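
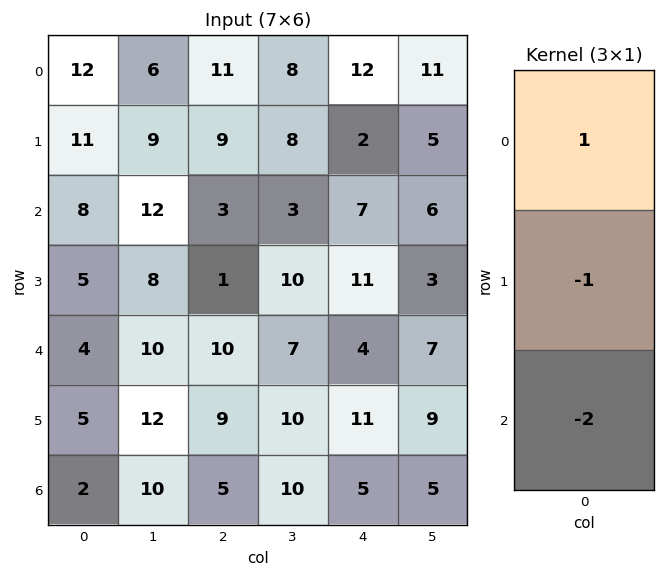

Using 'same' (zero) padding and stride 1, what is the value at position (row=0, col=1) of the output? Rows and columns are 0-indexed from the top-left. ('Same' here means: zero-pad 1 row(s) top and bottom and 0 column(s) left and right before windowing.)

The receptive field on the zero-padded input at this output position is [0 / 6 / 9]. Elementwise product with the kernel and sum: 0·1 + 6·-1 + 9·-2.

-24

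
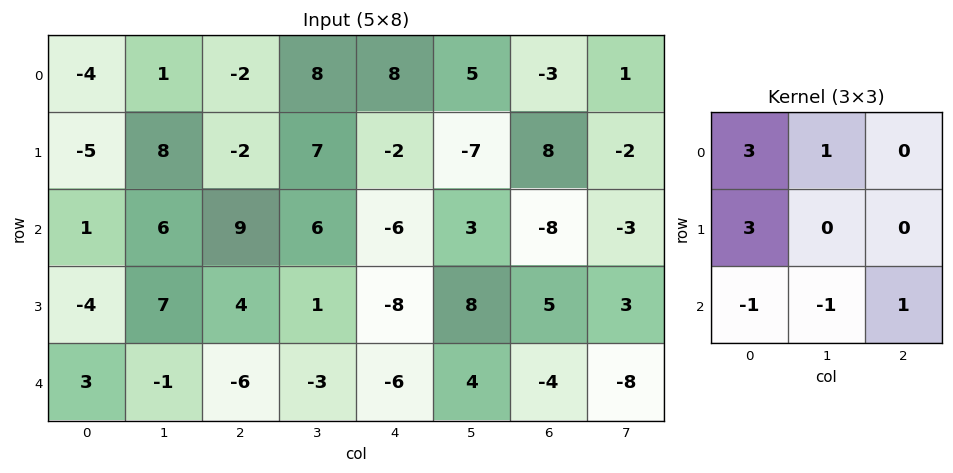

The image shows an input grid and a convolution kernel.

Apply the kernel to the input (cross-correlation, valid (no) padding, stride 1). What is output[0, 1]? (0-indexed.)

The receptive field on the input at this output position is [1 -2 8 / 8 -2 7 / 6 9 6]. Elementwise product with the kernel and sum: 1·3 + -2·1 + 8·3 + 6·-1 + 9·-1 + 6·1.

16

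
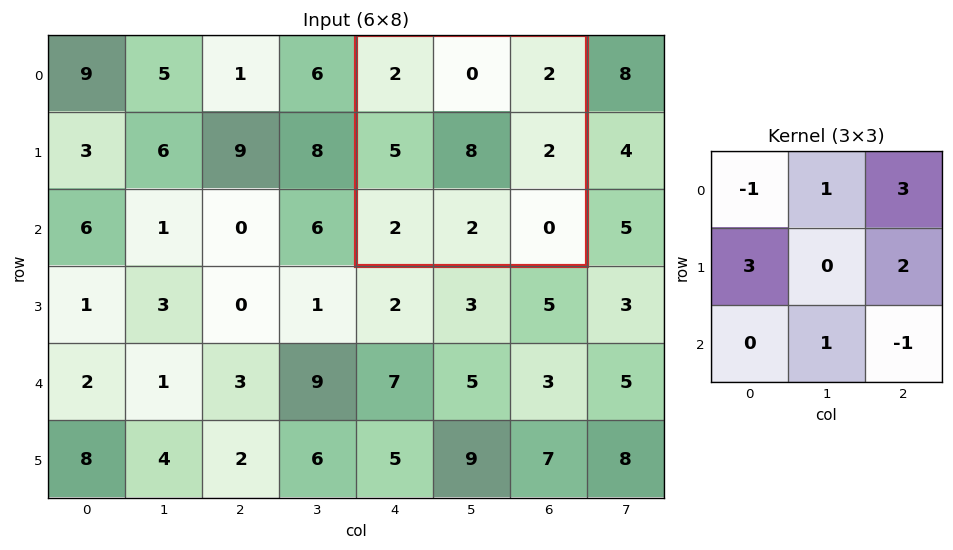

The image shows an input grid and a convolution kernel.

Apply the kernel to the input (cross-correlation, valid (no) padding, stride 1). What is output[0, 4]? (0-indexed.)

The receptive field on the input at this output position is [2 0 2 / 5 8 2 / 2 2 0]. Elementwise product with the kernel and sum: 2·-1 + 0·1 + 2·3 + 5·3 + 2·2 + 2·1 + 0·-1.

25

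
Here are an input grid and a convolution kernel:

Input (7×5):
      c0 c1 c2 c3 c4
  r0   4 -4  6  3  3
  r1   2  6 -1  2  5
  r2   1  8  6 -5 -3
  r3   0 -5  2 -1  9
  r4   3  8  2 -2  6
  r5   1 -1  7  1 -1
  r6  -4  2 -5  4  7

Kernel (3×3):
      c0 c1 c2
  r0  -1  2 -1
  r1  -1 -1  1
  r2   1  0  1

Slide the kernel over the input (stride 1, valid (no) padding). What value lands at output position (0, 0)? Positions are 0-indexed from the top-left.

The receptive field on the input at this output position is [4 -4 6 / 2 6 -1 / 1 8 6]. Elementwise product with the kernel and sum: 4·-1 + -4·2 + 6·-1 + 2·-1 + 6·-1 + -1·1 + 1·1 + 6·1.

-20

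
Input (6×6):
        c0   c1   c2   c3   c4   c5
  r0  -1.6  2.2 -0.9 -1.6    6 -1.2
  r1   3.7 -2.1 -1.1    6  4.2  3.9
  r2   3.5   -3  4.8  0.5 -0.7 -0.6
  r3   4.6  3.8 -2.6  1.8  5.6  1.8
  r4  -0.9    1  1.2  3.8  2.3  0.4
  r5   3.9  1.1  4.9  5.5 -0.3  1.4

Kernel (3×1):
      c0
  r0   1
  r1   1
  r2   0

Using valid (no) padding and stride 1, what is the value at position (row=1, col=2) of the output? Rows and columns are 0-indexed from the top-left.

The receptive field on the input at this output position is [-1.1 / 4.8 / -2.6]. Elementwise product with the kernel and sum: -1.1·1 + 4.8·1.

3.7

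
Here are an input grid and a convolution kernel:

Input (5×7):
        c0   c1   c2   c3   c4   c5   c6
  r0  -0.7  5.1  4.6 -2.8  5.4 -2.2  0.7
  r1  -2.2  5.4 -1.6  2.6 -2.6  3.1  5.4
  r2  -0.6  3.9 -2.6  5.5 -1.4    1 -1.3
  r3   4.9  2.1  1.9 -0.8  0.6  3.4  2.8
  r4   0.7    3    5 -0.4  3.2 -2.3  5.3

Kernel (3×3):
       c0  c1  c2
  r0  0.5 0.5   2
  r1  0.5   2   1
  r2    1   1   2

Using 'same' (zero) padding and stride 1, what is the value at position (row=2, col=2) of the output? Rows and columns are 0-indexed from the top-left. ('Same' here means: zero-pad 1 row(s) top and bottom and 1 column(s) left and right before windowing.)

The receptive field on the zero-padded input at this output position is [5.4 -1.6 2.6 / 3.9 -2.6 5.5 / 2.1 1.9 -0.8]. Elementwise product with the kernel and sum: 5.4·0.5 + -1.6·0.5 + 2.6·2 + 3.9·0.5 + -2.6·2 + 5.5·1 + 2.1·1 + 1.9·1 + -0.8·2.

11.75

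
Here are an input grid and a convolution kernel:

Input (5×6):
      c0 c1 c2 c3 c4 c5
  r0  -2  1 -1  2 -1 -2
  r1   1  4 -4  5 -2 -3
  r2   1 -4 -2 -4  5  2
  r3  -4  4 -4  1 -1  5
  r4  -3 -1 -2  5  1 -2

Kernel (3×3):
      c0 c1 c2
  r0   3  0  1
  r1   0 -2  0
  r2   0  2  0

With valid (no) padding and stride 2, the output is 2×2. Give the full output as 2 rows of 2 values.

Output[0,0]: The receptive field on the input at this output position is [-2 1 -1 / 1 4 -4 / 1 -4 -2]. Elementwise product with the kernel and sum: -2·3 + -1·1 + 4·-2 + -4·2.
Output[0,1]: The receptive field on the input at this output position is [-1 2 -1 / -4 5 -2 / -2 -4 5]. Elementwise product with the kernel and sum: -1·3 + -1·1 + 5·-2 + -4·2.

-23 -22
-9 7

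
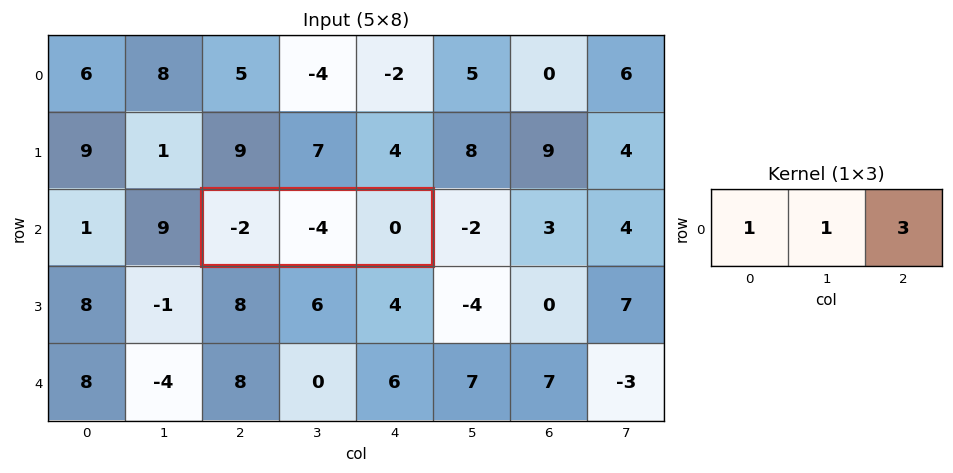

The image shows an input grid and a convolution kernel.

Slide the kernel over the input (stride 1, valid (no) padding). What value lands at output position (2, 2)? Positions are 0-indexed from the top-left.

The receptive field on the input at this output position is [-2 -4 0]. Elementwise product with the kernel and sum: -2·1 + -4·1 + 0·3.

-6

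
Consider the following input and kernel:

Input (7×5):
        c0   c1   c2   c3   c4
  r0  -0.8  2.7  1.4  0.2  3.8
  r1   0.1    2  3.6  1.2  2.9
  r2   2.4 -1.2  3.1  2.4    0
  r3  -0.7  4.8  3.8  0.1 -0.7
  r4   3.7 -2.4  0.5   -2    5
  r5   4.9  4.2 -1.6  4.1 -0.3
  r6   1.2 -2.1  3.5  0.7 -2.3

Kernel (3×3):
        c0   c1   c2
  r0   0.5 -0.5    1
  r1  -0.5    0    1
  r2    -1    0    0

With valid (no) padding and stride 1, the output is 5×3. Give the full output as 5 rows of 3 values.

Output[0,0]: The receptive field on the input at this output position is [-0.8 2.7 1.4 / 0.1 2 3.6 / 2.4 -1.2 3.1]. Elementwise product with the kernel and sum: -0.8·0.5 + 2.7·-0.5 + 1.4·1 + 0.1·-0.5 + 3.6·1 + 2.4·-1.
Output[0,1]: The receptive field on the input at this output position is [2.7 1.4 0.2 / 2 3.6 1.2 / -1.2 3.1 2.4]. Elementwise product with the kernel and sum: 2.7·0.5 + 1.4·-0.5 + 0.2·1 + 2·-0.5 + 1.2·1 + -1.2·-1.

0.8 2.25 2.4
5.25 -1.4 -1.25
5.35 0.35 -2.75
-5.2 -4.4 7.5
-1.7 0.65 3.25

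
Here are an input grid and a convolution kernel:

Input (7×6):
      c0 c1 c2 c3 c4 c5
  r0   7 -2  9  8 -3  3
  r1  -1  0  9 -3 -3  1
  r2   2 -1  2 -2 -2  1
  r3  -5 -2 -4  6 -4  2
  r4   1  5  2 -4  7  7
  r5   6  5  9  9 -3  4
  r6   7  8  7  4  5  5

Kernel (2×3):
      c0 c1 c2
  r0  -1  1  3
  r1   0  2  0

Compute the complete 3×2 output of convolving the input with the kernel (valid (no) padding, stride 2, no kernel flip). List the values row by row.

18 -16
-1 2
20 33

Output[0,0]: The receptive field on the input at this output position is [7 -2 9 / -1 0 9]. Elementwise product with the kernel and sum: 7·-1 + -2·1 + 9·3 + 0·2.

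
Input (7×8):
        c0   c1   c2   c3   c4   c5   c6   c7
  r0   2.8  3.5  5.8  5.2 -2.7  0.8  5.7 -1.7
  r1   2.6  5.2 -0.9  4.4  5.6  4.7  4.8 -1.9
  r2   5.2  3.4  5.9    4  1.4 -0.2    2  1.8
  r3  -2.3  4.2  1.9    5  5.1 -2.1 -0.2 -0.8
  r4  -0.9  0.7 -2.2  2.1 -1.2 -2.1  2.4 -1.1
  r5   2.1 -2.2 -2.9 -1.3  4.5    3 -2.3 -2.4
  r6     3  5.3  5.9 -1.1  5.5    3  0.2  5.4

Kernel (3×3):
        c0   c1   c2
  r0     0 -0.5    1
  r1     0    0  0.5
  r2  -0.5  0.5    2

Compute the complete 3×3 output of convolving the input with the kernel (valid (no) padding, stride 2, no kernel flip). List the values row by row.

Output[0,0]: The receptive field on the input at this output position is [2.8 3.5 5.8 / 2.6 5.2 -0.9 / 5.2 3.4 5.9]. Elementwise product with the kernel and sum: 3.5·-0.5 + 5.8·1 + -0.9·0.5 + 5.2·-0.5 + 3.4·0.5 + 5.9·2.
Output[0,1]: The receptive field on the input at this output position is [5.8 5.2 -2.7 / -0.9 4.4 5.6 / 5.9 4 1.4]. Elementwise product with the kernel and sum: 5.2·-0.5 + -2.7·1 + 5.6·0.5 + 5.9·-0.5 + 4·0.5 + 1.4·2.

14.5 -0.65 10.9
1.55 1.7 6.35
8.95 7.5 1.45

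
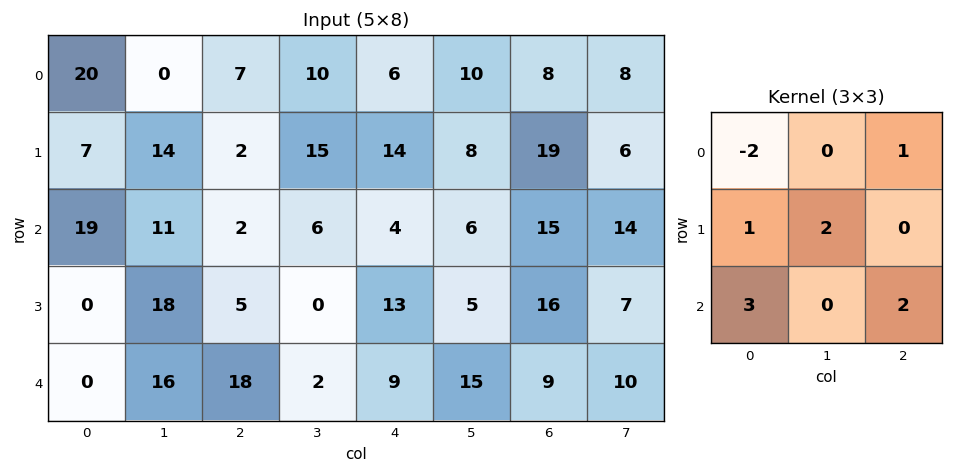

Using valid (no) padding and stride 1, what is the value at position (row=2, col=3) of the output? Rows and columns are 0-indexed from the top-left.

56

The receptive field on the input at this output position is [6 4 6 / 0 13 5 / 2 9 15]. Elementwise product with the kernel and sum: 6·-2 + 6·1 + 0·1 + 13·2 + 2·3 + 15·2.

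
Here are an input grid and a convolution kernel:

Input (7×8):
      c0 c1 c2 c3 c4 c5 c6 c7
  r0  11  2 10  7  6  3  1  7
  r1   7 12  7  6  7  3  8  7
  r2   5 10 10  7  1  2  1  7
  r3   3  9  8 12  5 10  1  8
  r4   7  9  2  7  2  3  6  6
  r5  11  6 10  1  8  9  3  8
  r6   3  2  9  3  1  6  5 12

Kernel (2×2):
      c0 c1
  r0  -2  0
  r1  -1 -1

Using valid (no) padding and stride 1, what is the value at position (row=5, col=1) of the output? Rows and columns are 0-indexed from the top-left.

The receptive field on the input at this output position is [6 10 / 2 9]. Elementwise product with the kernel and sum: 6·-2 + 2·-1 + 9·-1.

-23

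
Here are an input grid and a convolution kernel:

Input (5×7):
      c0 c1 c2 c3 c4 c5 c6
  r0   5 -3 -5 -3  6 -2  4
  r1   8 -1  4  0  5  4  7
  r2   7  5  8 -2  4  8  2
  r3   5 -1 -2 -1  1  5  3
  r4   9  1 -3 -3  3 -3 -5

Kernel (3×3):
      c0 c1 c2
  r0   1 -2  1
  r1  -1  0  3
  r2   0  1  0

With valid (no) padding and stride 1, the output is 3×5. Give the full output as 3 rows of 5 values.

Output[0,0]: The receptive field on the input at this output position is [5 -3 -5 / 8 -1 4 / 7 5 8]. Elementwise product with the kernel and sum: 5·1 + -3·-2 + -5·1 + 8·-1 + 4·3 + 5·1.

15 13 16 -1 38
30 -22 12 21 11
-5 -18 18 17 -5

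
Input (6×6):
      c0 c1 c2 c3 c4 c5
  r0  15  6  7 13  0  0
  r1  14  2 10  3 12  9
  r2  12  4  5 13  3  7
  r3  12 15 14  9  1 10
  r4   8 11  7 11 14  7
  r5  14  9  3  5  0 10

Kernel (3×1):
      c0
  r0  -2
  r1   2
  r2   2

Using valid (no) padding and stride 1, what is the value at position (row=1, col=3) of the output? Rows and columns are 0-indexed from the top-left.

38

The receptive field on the input at this output position is [3 / 13 / 9]. Elementwise product with the kernel and sum: 3·-2 + 13·2 + 9·2.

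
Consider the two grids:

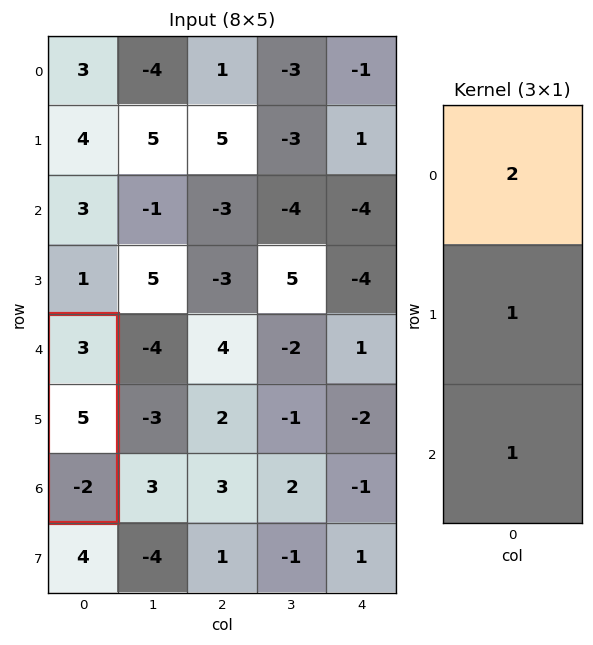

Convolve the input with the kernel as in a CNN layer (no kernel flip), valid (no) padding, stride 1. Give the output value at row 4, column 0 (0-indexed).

9

The receptive field on the input at this output position is [3 / 5 / -2]. Elementwise product with the kernel and sum: 3·2 + 5·1 + -2·1.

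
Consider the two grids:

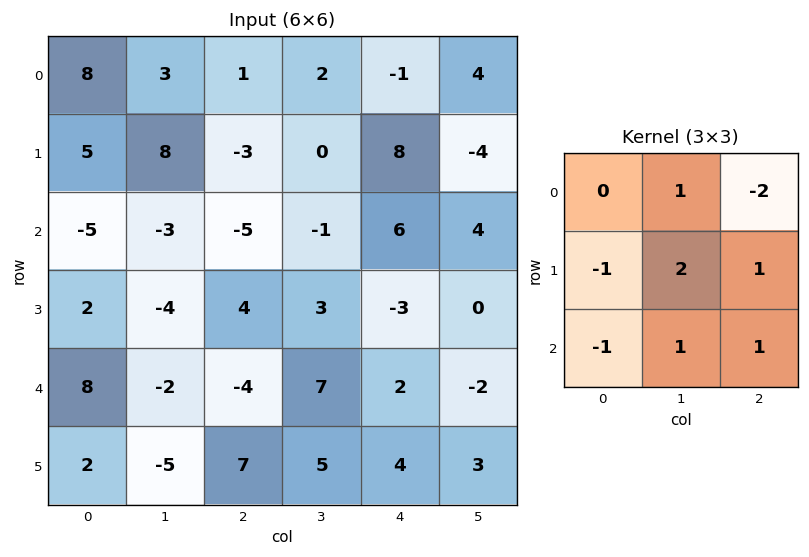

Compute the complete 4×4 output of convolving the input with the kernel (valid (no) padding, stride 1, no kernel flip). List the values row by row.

Output[0,0]: The receptive field on the input at this output position is [8 3 1 / 5 8 -3 / -5 -3 -5]. Elementwise product with the kernel and sum: 3·1 + 1·-2 + 5·-1 + 8·2 + -3·1 + -5·-1 + -3·1 + -5·1.
Output[0,1]: The receptive field on the input at this output position is [3 1 2 / 8 -3 0 / -3 -5 -1]. Elementwise product with the kernel and sum: 1·1 + 2·-2 + 8·-1 + -3·2 + 0·1 + -3·-1 + -5·1 + -1·1.

6 -20 25 14
6 0 -11 27
-13 17 -1 -18
-28 16 31 -6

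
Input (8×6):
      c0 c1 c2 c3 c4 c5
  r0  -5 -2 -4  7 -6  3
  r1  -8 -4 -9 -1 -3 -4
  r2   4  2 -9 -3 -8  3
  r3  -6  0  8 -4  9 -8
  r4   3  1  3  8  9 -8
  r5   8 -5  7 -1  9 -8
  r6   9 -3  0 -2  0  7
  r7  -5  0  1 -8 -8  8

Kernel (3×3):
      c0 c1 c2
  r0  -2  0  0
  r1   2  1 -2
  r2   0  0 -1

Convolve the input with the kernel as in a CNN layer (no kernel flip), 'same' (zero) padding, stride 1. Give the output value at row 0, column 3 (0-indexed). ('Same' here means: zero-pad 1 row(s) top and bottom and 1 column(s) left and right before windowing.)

The receptive field on the zero-padded input at this output position is [0 0 0 / -4 7 -6 / -9 -1 -3]. Elementwise product with the kernel and sum: 0·-2 + -4·2 + 7·1 + -6·-2 + -3·-1.

14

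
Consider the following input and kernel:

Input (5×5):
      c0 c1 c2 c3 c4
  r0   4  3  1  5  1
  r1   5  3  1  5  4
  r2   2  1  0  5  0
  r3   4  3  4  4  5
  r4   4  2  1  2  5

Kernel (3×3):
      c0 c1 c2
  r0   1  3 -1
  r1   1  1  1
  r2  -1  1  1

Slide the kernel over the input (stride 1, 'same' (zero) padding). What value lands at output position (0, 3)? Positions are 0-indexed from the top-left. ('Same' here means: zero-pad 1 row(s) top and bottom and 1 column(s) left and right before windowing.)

15

The receptive field on the zero-padded input at this output position is [0 0 0 / 1 5 1 / 1 5 4]. Elementwise product with the kernel and sum: 0·1 + 0·3 + 0·-1 + 1·1 + 5·1 + 1·1 + 1·-1 + 5·1 + 4·1.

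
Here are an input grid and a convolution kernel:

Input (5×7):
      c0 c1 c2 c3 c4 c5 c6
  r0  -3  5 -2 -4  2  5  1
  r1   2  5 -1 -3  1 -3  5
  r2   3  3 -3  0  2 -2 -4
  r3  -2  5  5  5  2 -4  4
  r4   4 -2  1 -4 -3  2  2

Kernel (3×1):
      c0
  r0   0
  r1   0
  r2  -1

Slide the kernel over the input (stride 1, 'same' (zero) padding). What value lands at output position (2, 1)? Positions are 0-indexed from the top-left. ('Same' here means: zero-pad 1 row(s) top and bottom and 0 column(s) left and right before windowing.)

The receptive field on the zero-padded input at this output position is [5 / 3 / 5]. Elementwise product with the kernel and sum: 5·-1.

-5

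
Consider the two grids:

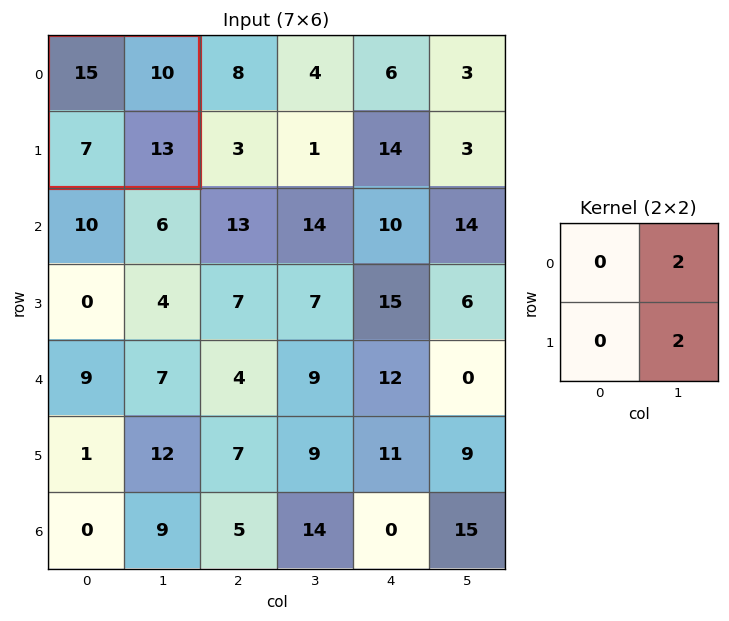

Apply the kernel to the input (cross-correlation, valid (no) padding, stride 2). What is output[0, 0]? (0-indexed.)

46

The receptive field on the input at this output position is [15 10 / 7 13]. Elementwise product with the kernel and sum: 10·2 + 13·2.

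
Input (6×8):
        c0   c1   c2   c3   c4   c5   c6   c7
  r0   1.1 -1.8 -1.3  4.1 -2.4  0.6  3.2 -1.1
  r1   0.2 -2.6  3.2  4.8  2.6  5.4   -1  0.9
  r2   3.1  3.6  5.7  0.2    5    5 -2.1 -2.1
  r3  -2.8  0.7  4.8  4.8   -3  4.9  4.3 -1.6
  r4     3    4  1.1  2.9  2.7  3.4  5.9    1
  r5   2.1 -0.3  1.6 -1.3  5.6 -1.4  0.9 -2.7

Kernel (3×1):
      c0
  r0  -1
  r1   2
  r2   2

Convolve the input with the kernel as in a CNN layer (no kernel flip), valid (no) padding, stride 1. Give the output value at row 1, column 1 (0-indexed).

11.2

The receptive field on the input at this output position is [-2.6 / 3.6 / 0.7]. Elementwise product with the kernel and sum: -2.6·-1 + 3.6·2 + 0.7·2.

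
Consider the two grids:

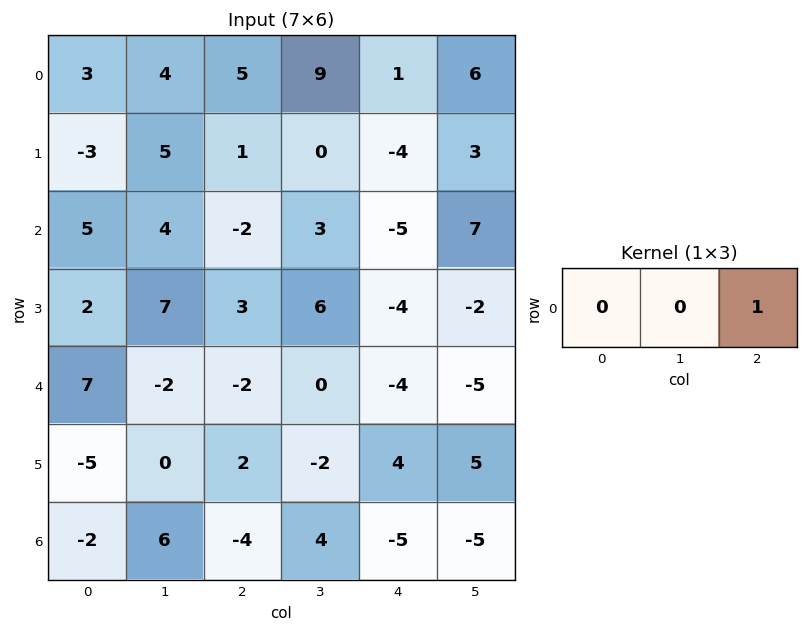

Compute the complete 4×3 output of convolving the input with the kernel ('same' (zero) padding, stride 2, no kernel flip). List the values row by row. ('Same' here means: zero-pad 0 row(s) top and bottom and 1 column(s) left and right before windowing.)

4 9 6
4 3 7
-2 0 -5
6 4 -5

Output[0,0]: The receptive field on the zero-padded input at this output position is [0 3 4]. Elementwise product with the kernel and sum: 4·1.
Output[0,1]: The receptive field on the zero-padded input at this output position is [4 5 9]. Elementwise product with the kernel and sum: 9·1.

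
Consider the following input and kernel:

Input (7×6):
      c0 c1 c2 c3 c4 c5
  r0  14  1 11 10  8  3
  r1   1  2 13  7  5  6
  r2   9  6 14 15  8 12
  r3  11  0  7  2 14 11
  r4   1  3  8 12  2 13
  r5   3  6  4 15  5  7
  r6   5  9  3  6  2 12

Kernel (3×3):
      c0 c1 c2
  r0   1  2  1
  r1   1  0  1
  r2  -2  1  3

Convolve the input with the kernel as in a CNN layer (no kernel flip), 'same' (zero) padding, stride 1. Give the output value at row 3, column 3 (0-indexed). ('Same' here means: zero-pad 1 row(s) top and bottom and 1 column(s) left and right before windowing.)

75

The receptive field on the zero-padded input at this output position is [14 15 8 / 7 2 14 / 8 12 2]. Elementwise product with the kernel and sum: 14·1 + 15·2 + 8·1 + 7·1 + 14·1 + 8·-2 + 12·1 + 2·3.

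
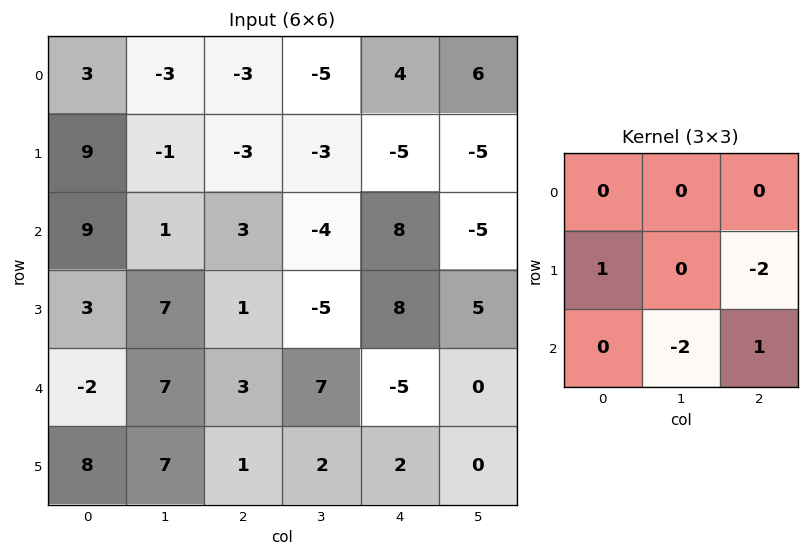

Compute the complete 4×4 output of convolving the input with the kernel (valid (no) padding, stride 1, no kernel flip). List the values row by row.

Output[0,0]: The receptive field on the input at this output position is [3 -3 -3 / 9 -1 -3 / 9 1 3]. Elementwise product with the kernel and sum: 9·1 + -3·-2 + 1·-2 + 3·1.

16 -5 23 -14
-10 2 5 -5
-10 18 -34 -5
-21 -7 11 3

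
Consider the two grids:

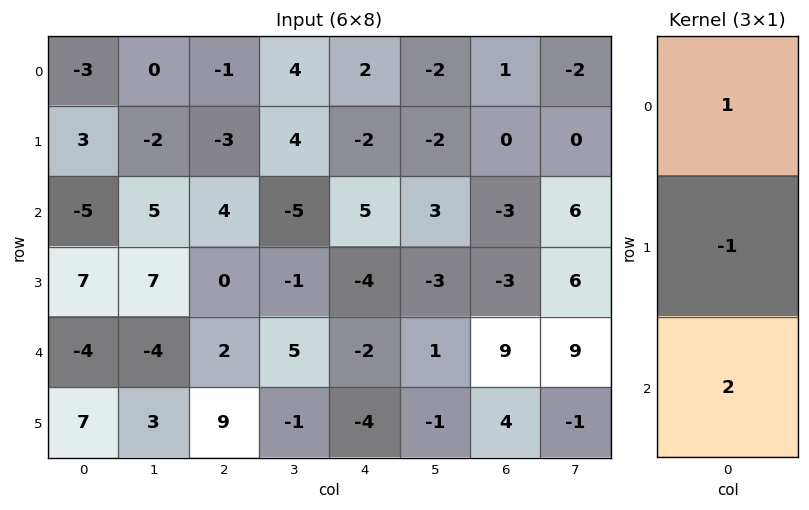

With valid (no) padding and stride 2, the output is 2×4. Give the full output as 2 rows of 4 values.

-16 10 14 -5
-20 8 5 18

Output[0,0]: The receptive field on the input at this output position is [-3 / 3 / -5]. Elementwise product with the kernel and sum: -3·1 + 3·-1 + -5·2.
Output[0,1]: The receptive field on the input at this output position is [-1 / -3 / 4]. Elementwise product with the kernel and sum: -1·1 + -3·-1 + 4·2.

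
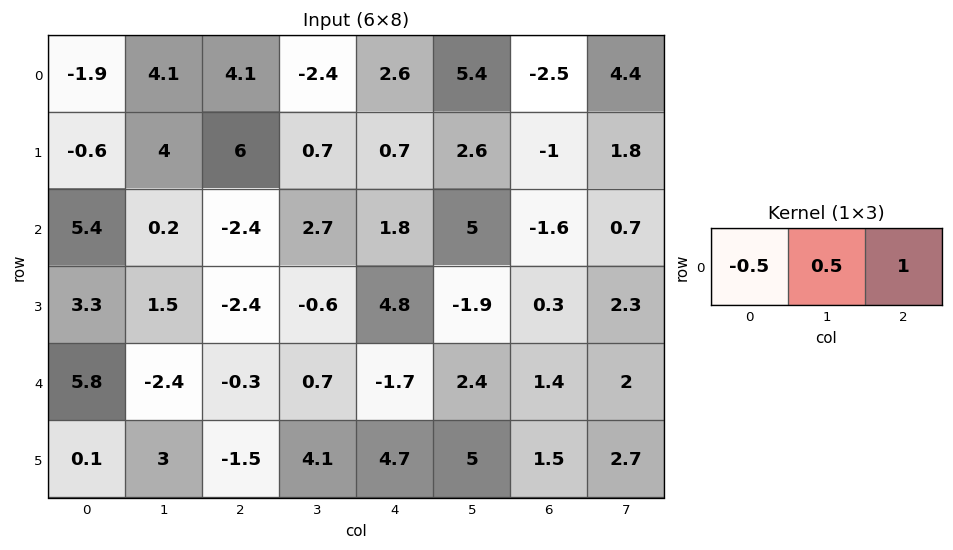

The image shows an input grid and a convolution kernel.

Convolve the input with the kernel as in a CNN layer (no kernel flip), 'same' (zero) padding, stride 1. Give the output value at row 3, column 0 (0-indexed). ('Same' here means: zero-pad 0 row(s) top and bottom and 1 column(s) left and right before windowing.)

3.15

The receptive field on the zero-padded input at this output position is [0 3.3 1.5]. Elementwise product with the kernel and sum: 0·-0.5 + 3.3·0.5 + 1.5·1.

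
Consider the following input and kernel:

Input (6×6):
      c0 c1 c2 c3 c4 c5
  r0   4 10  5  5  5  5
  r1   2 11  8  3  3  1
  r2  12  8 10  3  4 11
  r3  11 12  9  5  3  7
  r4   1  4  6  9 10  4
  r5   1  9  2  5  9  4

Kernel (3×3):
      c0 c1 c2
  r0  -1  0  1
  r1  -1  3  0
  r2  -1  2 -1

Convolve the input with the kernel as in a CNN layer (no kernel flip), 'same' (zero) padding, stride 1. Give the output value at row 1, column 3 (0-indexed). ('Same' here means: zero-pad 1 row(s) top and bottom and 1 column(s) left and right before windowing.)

-7

The receptive field on the zero-padded input at this output position is [5 5 5 / 8 3 3 / 10 3 4]. Elementwise product with the kernel and sum: 5·-1 + 5·1 + 8·-1 + 3·3 + 10·-1 + 3·2 + 4·-1.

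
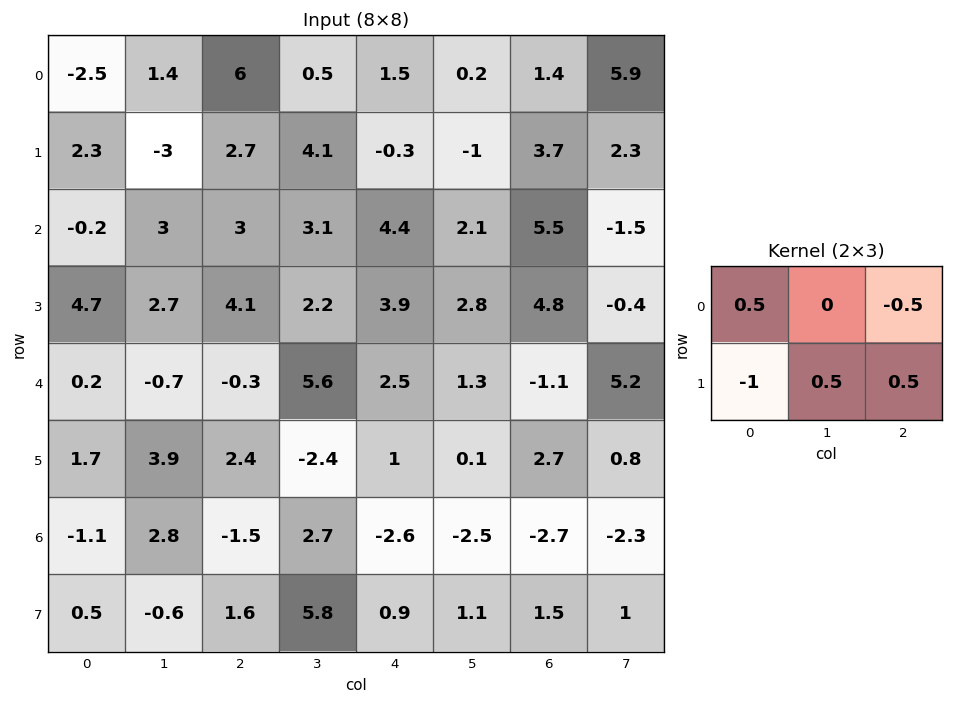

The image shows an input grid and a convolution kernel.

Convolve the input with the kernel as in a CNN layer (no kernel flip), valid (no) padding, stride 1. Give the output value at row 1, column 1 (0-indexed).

The receptive field on the input at this output position is [-3 2.7 4.1 / 3 3 3.1]. Elementwise product with the kernel and sum: -3·0.5 + 4.1·-0.5 + 3·-1 + 3·0.5 + 3.1·0.5.

-3.5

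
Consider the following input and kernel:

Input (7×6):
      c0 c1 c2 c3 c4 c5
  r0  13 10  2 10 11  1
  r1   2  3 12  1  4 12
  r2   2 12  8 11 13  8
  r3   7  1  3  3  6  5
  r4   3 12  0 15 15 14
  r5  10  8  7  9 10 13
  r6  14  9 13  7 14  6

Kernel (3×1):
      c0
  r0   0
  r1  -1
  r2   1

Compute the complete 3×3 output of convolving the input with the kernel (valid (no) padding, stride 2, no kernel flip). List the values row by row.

Output[0,0]: The receptive field on the input at this output position is [13 / 2 / 2]. Elementwise product with the kernel and sum: 2·-1 + 2·1.

0 -4 9
-4 -3 9
4 6 4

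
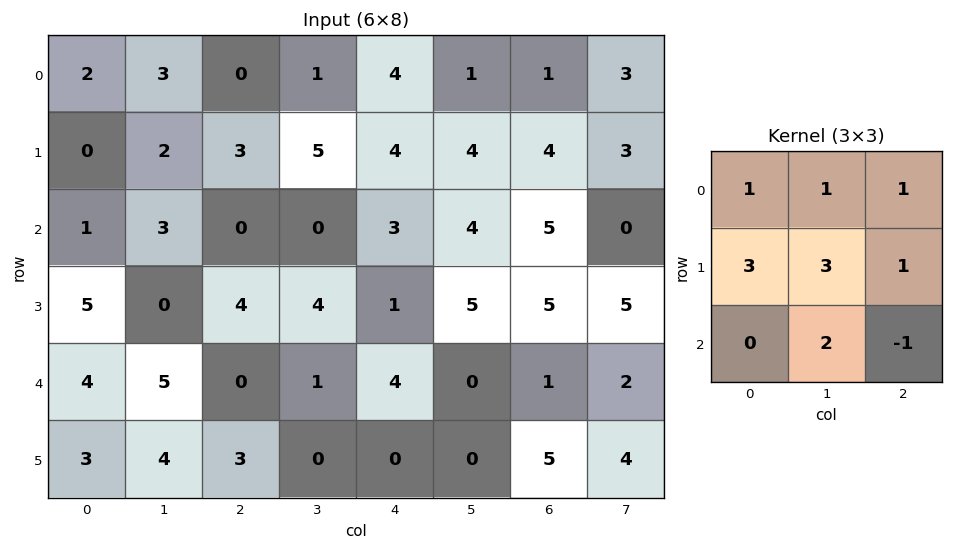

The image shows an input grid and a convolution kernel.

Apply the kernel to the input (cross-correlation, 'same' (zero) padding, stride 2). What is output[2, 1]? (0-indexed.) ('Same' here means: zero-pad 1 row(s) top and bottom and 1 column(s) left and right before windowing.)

30

The receptive field on the zero-padded input at this output position is [0 4 4 / 5 0 1 / 4 3 0]. Elementwise product with the kernel and sum: 0·1 + 4·1 + 4·1 + 5·3 + 0·3 + 1·1 + 3·2 + 0·-1.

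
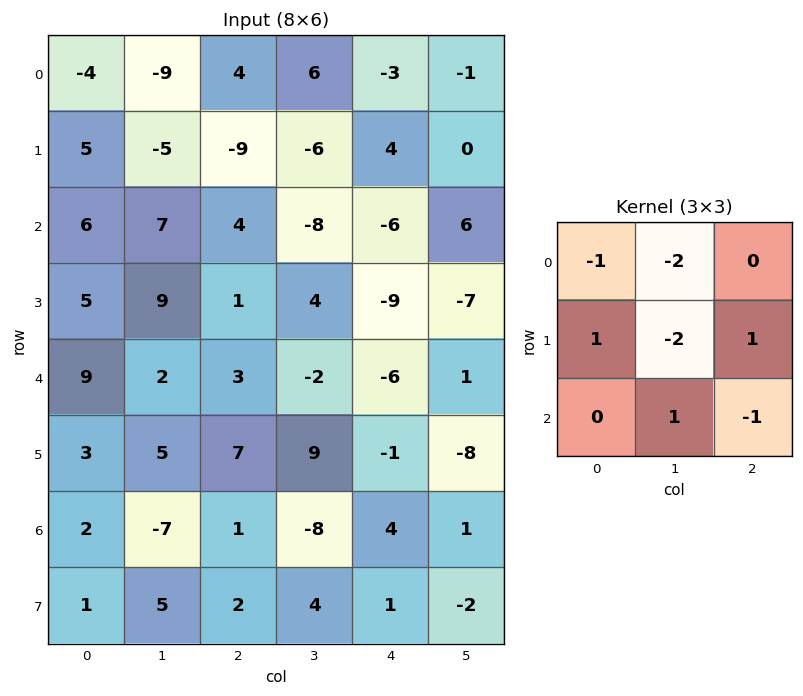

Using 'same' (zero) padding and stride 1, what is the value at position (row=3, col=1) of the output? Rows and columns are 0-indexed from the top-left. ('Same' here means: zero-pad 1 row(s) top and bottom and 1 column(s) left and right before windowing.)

The receptive field on the zero-padded input at this output position is [6 7 4 / 5 9 1 / 9 2 3]. Elementwise product with the kernel and sum: 6·-1 + 7·-2 + 5·1 + 9·-2 + 1·1 + 2·1 + 3·-1.

-33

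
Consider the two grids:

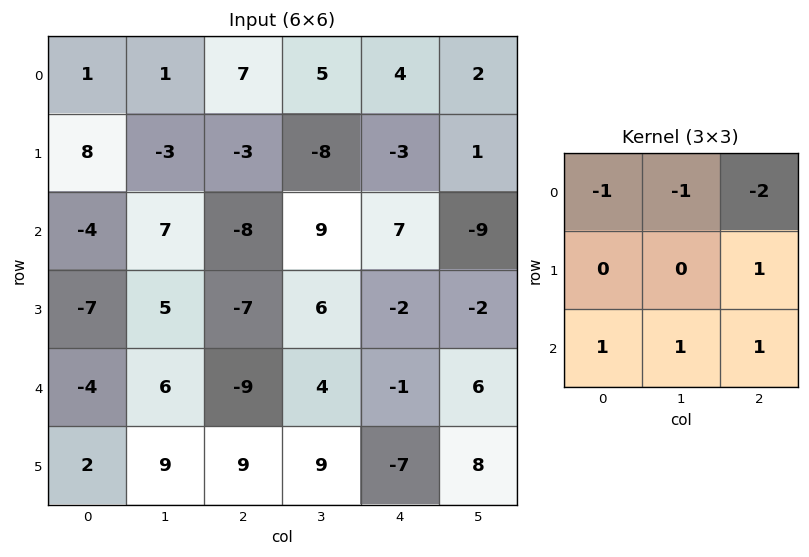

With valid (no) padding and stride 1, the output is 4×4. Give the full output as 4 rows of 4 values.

Output[0,0]: The receptive field on the input at this output position is [1 1 7 / 8 -3 -3 / -4 7 -8]. Elementwise product with the kernel and sum: 1·-1 + 1·-1 + 7·-2 + -3·1 + -4·1 + 7·1 + -8·1.
Output[0,1]: The receptive field on the input at this output position is [1 7 5 / -3 -3 -8 / 7 -8 9]. Elementwise product with the kernel and sum: 1·-1 + 7·-1 + 5·-2 + -8·1 + 7·1 + -8·1 + 9·1.

-24 -18 -15 -5
-16 35 21 2
-1 -10 -23 9
27 21 15 16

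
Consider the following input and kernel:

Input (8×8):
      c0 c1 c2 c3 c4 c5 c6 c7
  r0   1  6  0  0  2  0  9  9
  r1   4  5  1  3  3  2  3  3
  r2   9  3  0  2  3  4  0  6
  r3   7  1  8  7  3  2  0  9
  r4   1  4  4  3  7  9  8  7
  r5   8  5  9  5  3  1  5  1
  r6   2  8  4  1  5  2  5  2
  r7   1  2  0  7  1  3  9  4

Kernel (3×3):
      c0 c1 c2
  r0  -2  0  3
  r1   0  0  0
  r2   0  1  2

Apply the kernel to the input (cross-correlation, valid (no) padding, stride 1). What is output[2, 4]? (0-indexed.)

19

The receptive field on the input at this output position is [3 4 0 / 3 2 0 / 7 9 8]. Elementwise product with the kernel and sum: 3·-2 + 0·3 + 9·1 + 8·2.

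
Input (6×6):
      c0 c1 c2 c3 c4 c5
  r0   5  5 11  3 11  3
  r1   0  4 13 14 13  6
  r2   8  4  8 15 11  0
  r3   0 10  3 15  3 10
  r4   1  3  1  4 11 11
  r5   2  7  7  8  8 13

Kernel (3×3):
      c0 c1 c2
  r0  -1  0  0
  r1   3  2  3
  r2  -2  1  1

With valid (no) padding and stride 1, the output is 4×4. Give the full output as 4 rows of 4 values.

Output[0,0]: The receptive field on the input at this output position is [5 5 11 / 0 4 13 / 8 4 8]. Elementwise product with the kernel and sum: 5·-1 + 0·3 + 4·2 + 13·3 + 8·-2 + 4·1 + 8·1.

38 90 105 64
69 67 86 36
23 76 53 80
22 14 43 57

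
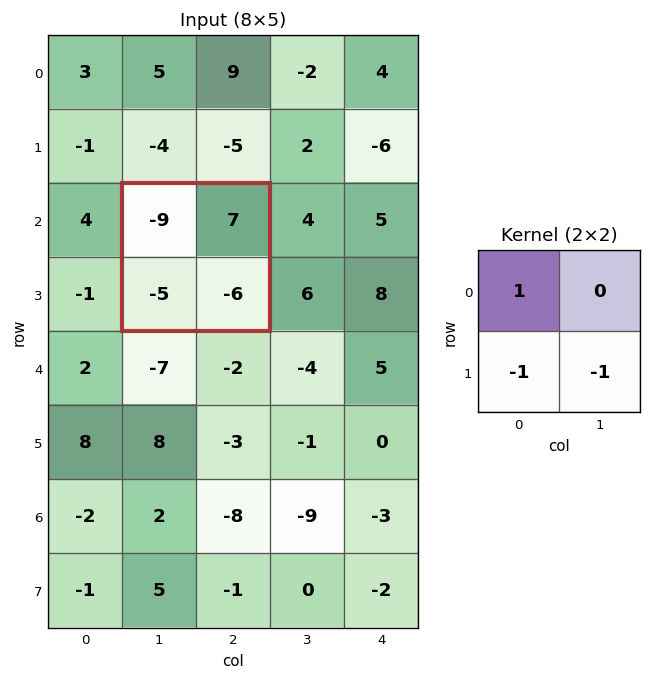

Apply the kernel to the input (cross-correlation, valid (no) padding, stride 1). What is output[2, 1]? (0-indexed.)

The receptive field on the input at this output position is [-9 7 / -5 -6]. Elementwise product with the kernel and sum: -9·1 + -5·-1 + -6·-1.

2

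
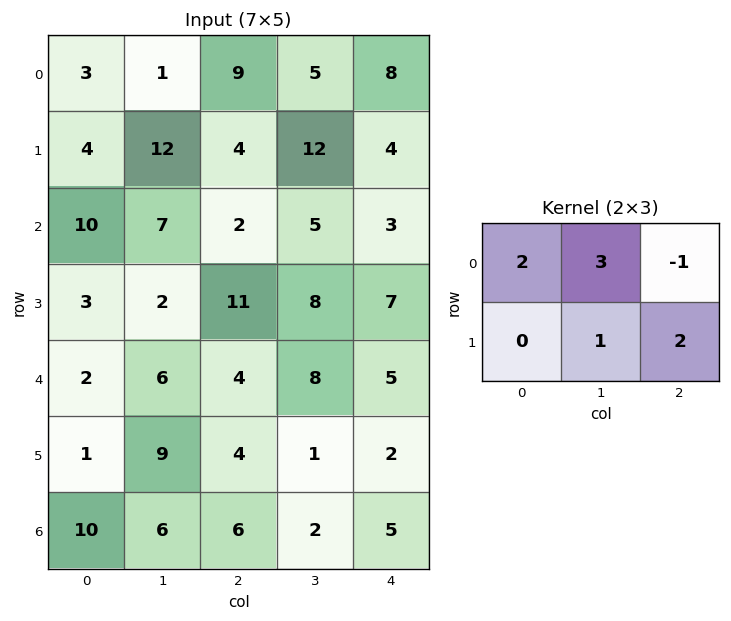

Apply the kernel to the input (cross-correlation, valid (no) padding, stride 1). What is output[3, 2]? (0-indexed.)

The receptive field on the input at this output position is [11 8 7 / 4 8 5]. Elementwise product with the kernel and sum: 11·2 + 8·3 + 7·-1 + 8·1 + 5·2.

57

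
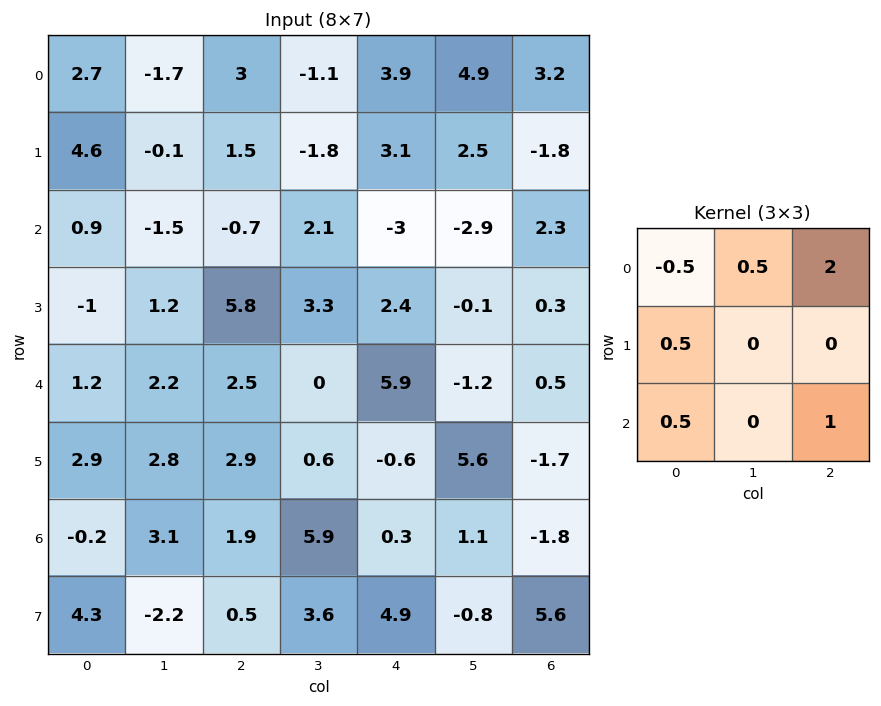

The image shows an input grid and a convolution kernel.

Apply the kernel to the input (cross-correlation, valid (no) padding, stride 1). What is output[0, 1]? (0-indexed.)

The receptive field on the input at this output position is [-1.7 3 -1.1 / -0.1 1.5 -1.8 / -1.5 -0.7 2.1]. Elementwise product with the kernel and sum: -1.7·-0.5 + 3·0.5 + -1.1·2 + -0.1·0.5 + -1.5·0.5 + 2.1·1.

1.45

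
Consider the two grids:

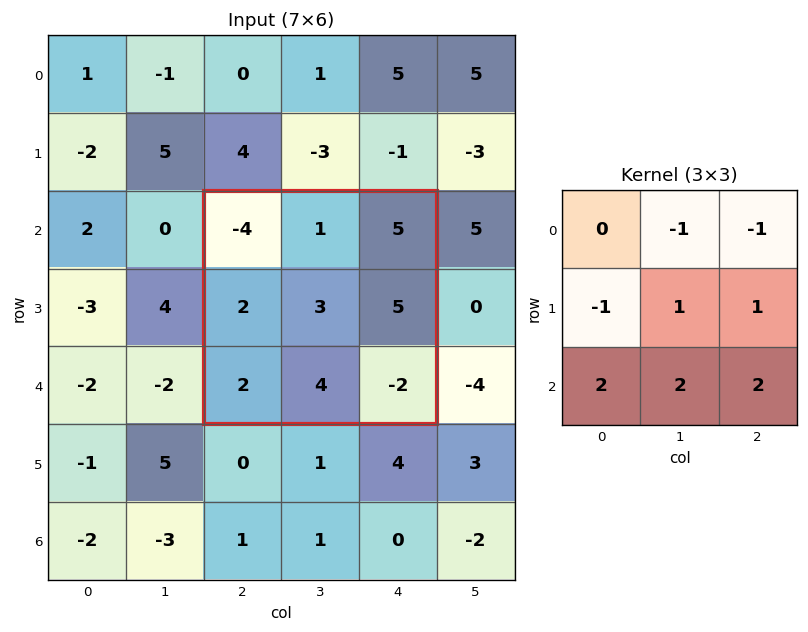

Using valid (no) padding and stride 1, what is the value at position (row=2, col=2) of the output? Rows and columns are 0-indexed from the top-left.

The receptive field on the input at this output position is [-4 1 5 / 2 3 5 / 2 4 -2]. Elementwise product with the kernel and sum: 1·-1 + 5·-1 + 2·-1 + 3·1 + 5·1 + 2·2 + 4·2 + -2·2.

8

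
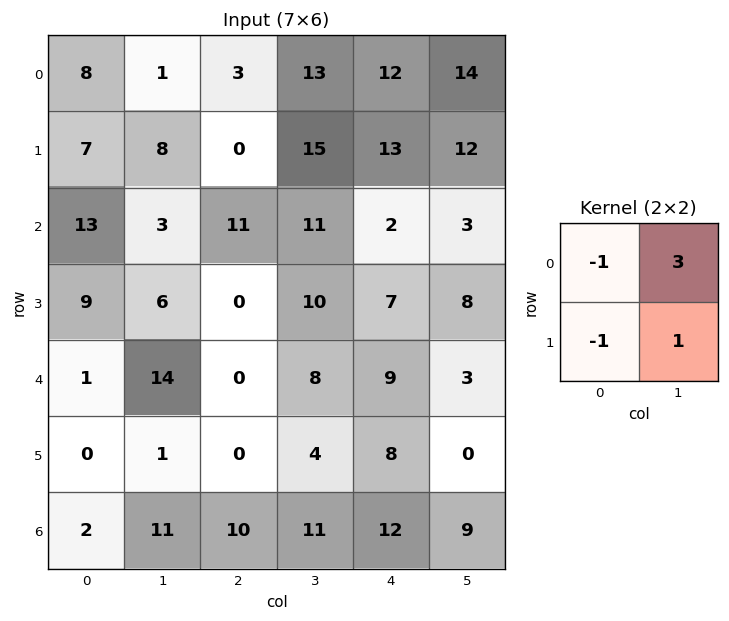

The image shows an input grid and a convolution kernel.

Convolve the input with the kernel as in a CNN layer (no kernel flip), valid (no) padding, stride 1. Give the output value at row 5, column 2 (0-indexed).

13

The receptive field on the input at this output position is [0 4 / 10 11]. Elementwise product with the kernel and sum: 0·-1 + 4·3 + 10·-1 + 11·1.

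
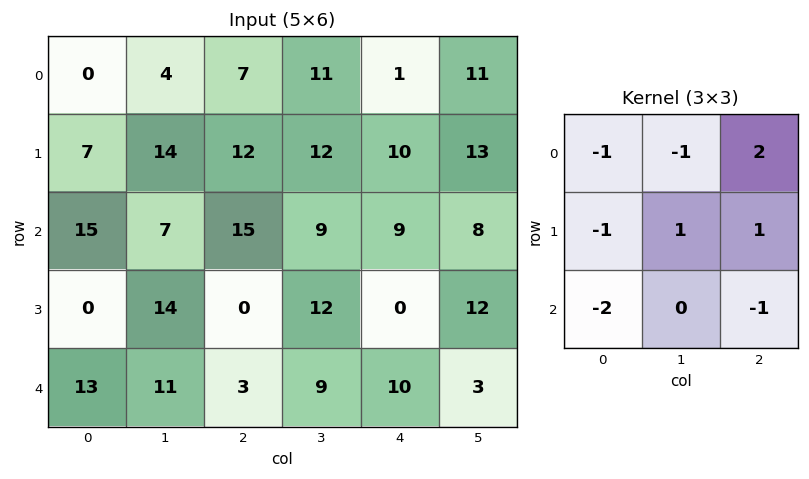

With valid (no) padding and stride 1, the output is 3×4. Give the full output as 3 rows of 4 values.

-16 -2 -45 -5
10 -25 -1 -24
-7 -37 -10 -23

Output[0,0]: The receptive field on the input at this output position is [0 4 7 / 7 14 12 / 15 7 15]. Elementwise product with the kernel and sum: 0·-1 + 4·-1 + 7·2 + 7·-1 + 14·1 + 12·1 + 15·-2 + 15·-1.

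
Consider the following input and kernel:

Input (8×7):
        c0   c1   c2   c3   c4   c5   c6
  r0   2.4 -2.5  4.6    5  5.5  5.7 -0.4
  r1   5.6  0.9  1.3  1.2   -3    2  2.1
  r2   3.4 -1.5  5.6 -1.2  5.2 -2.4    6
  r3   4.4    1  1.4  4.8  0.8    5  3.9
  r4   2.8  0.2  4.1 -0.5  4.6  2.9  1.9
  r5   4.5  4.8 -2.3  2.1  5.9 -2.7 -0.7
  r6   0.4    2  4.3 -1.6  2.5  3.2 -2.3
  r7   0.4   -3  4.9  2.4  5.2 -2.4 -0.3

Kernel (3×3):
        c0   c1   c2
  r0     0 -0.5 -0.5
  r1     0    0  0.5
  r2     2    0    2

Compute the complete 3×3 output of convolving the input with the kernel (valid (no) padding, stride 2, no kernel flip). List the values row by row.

Output[0,0]: The receptive field on the input at this output position is [2.4 -2.5 4.6 / 5.6 0.9 1.3 / 3.4 -1.5 5.6]. Elementwise product with the kernel and sum: -2.5·-0.5 + 4.6·-0.5 + 1.3·0.5 + 3.4·2 + 5.6·2.

17.6 14.85 20.8
12.45 15.8 13.15
6.1 14.5 -2.35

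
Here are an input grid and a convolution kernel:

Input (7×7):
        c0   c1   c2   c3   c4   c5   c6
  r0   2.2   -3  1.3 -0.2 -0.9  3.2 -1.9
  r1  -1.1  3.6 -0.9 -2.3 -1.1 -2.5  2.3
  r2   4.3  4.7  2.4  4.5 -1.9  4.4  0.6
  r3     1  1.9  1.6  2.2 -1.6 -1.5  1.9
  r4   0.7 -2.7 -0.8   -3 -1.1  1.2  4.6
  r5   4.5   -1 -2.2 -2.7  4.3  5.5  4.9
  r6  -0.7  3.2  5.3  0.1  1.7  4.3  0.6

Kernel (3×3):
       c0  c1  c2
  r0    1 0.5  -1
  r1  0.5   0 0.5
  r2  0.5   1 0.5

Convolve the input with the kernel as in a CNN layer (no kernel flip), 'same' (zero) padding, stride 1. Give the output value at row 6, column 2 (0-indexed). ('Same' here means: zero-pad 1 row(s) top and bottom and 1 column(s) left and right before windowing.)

The receptive field on the zero-padded input at this output position is [-1 -2.2 -2.7 / 3.2 5.3 0.1 / 0 0 0]. Elementwise product with the kernel and sum: -1·1 + -2.2·0.5 + -2.7·-1 + 3.2·0.5 + 0.1·0.5 + 0·0.5 + 0·1 + 0·0.5.

2.25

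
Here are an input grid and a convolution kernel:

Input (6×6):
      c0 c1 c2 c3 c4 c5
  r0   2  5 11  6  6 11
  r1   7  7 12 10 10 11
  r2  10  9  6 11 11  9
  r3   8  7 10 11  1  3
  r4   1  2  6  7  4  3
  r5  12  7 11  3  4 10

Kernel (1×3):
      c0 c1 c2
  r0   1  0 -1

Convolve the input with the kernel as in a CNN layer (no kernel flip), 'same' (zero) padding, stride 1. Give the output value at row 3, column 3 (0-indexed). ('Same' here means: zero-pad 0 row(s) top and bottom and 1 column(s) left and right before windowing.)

9

The receptive field on the zero-padded input at this output position is [10 11 1]. Elementwise product with the kernel and sum: 10·1 + 1·-1.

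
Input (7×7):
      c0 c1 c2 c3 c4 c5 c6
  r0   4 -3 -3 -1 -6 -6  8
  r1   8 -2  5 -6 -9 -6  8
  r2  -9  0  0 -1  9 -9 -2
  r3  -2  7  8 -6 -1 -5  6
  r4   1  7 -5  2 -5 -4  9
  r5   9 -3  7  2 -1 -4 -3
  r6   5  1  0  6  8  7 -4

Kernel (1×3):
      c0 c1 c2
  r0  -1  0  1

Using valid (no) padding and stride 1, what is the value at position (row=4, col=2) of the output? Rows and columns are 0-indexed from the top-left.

The receptive field on the input at this output position is [-5 2 -5]. Elementwise product with the kernel and sum: -5·-1 + -5·1.

0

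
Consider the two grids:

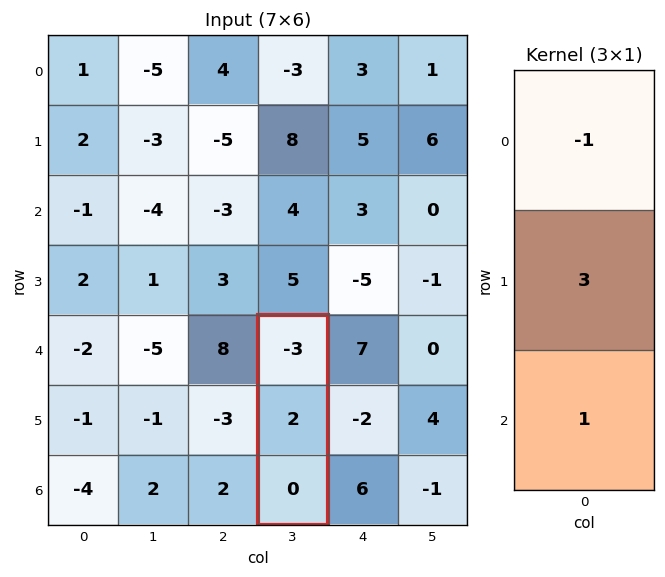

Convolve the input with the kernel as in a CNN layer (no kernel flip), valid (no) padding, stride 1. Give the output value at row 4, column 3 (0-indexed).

9

The receptive field on the input at this output position is [-3 / 2 / 0]. Elementwise product with the kernel and sum: -3·-1 + 2·3 + 0·1.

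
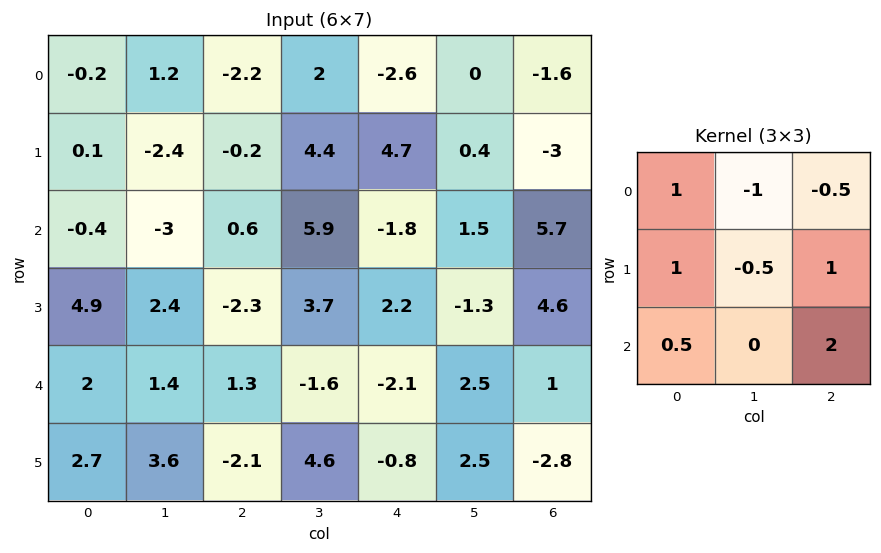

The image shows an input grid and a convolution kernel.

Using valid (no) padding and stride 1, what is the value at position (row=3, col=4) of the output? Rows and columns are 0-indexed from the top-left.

The receptive field on the input at this output position is [2.2 -1.3 4.6 / -2.1 2.5 1 / -0.8 2.5 -2.8]. Elementwise product with the kernel and sum: 2.2·1 + -1.3·-1 + 4.6·-0.5 + -2.1·1 + 2.5·-0.5 + 1·1 + -0.8·0.5 + -2.8·2.

-7.15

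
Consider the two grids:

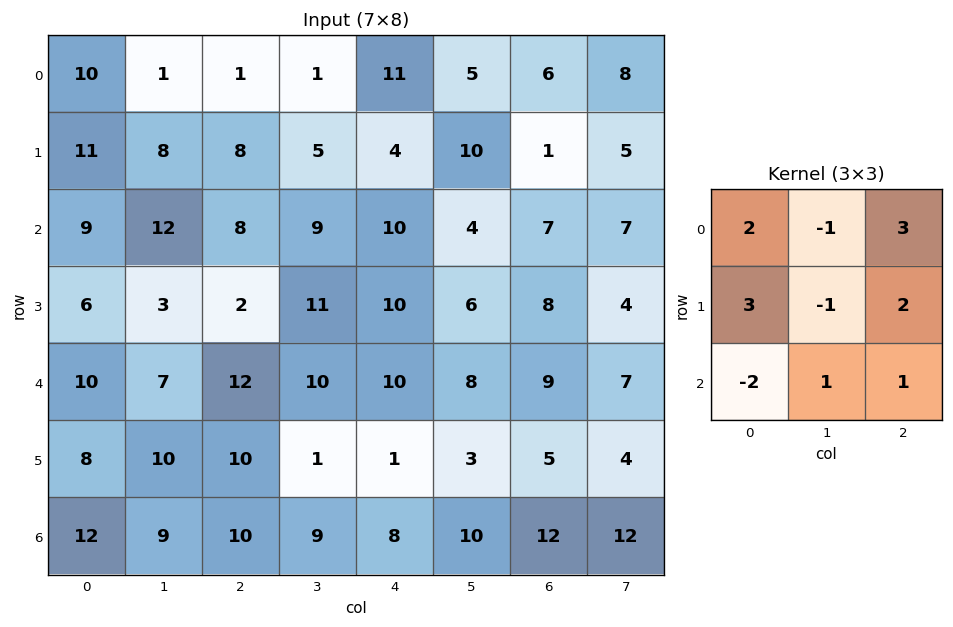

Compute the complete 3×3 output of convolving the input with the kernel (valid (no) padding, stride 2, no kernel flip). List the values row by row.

65 64 30
48 48 74
78 72 55

Output[0,0]: The receptive field on the input at this output position is [10 1 1 / 11 8 8 / 9 12 8]. Elementwise product with the kernel and sum: 10·2 + 1·-1 + 1·3 + 11·3 + 8·-1 + 8·2 + 9·-2 + 12·1 + 8·1.
Output[0,1]: The receptive field on the input at this output position is [1 1 11 / 8 5 4 / 8 9 10]. Elementwise product with the kernel and sum: 1·2 + 1·-1 + 11·3 + 8·3 + 5·-1 + 4·2 + 8·-2 + 9·1 + 10·1.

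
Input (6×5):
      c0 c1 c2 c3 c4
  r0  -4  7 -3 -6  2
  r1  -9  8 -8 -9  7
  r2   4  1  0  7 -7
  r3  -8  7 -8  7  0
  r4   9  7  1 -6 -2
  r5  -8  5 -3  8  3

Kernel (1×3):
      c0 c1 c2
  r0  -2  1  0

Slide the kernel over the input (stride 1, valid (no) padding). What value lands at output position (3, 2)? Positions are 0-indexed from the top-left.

The receptive field on the input at this output position is [-8 7 0]. Elementwise product with the kernel and sum: -8·-2 + 7·1.

23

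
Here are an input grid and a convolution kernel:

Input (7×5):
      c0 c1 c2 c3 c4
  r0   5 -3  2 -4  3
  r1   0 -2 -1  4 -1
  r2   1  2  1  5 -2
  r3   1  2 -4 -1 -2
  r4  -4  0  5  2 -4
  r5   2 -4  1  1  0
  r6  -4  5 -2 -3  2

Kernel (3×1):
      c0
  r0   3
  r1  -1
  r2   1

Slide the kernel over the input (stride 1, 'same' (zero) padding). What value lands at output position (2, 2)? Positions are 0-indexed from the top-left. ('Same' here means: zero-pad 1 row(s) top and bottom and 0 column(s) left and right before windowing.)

The receptive field on the zero-padded input at this output position is [-1 / 1 / -4]. Elementwise product with the kernel and sum: -1·3 + 1·-1 + -4·1.

-8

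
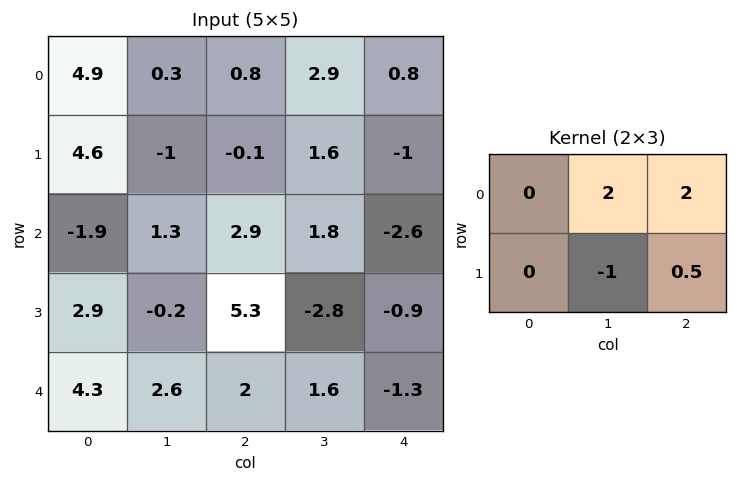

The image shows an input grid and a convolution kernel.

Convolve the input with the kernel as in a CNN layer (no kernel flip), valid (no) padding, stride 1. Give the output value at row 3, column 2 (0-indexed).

The receptive field on the input at this output position is [5.3 -2.8 -0.9 / 2 1.6 -1.3]. Elementwise product with the kernel and sum: -2.8·2 + -0.9·2 + 1.6·-1 + -1.3·0.5.

-9.65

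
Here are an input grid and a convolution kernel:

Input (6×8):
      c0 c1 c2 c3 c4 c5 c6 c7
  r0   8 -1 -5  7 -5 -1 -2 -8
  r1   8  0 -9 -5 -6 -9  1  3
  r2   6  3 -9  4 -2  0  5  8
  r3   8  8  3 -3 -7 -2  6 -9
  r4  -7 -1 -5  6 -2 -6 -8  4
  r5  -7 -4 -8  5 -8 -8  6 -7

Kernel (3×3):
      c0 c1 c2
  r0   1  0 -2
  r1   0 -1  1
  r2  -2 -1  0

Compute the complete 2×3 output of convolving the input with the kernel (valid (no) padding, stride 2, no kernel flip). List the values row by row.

Output[0,0]: The receptive field on the input at this output position is [8 -1 -5 / 8 0 -9 / 6 3 -9]. Elementwise product with the kernel and sum: 8·1 + -5·-2 + 0·-1 + -9·1 + 6·-2 + 3·-1.
Output[0,1]: The receptive field on the input at this output position is [-5 7 -5 / -9 -5 -6 / -9 4 -2]. Elementwise product with the kernel and sum: -5·1 + -5·-2 + -5·-1 + -6·1 + -9·-2 + 4·-1.

-6 18 13
34 -5 6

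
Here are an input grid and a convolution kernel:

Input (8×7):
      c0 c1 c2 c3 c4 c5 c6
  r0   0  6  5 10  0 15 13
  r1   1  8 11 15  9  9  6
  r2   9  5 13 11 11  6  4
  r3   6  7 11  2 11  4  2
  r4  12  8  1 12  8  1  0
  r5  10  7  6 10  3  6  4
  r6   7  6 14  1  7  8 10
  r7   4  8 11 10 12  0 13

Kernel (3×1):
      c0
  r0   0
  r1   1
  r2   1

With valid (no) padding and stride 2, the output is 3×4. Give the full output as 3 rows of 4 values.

Output[0,0]: The receptive field on the input at this output position is [0 / 1 / 9]. Elementwise product with the kernel and sum: 1·1 + 9·1.
Output[0,1]: The receptive field on the input at this output position is [5 / 11 / 13]. Elementwise product with the kernel and sum: 11·1 + 13·1.

10 24 20 10
18 12 19 2
17 20 10 14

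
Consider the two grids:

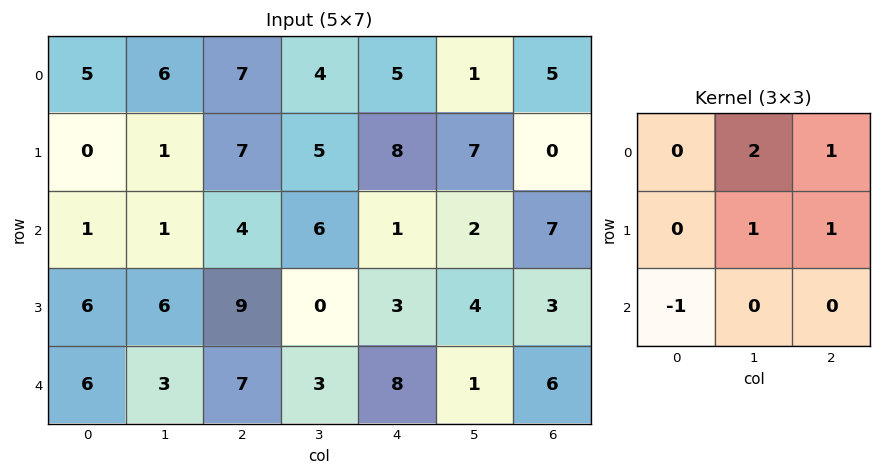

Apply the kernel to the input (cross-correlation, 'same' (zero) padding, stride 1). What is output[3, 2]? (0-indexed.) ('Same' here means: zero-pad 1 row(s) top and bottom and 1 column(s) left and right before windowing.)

The receptive field on the zero-padded input at this output position is [1 4 6 / 6 9 0 / 3 7 3]. Elementwise product with the kernel and sum: 4·2 + 6·1 + 9·1 + 0·1 + 3·-1.

20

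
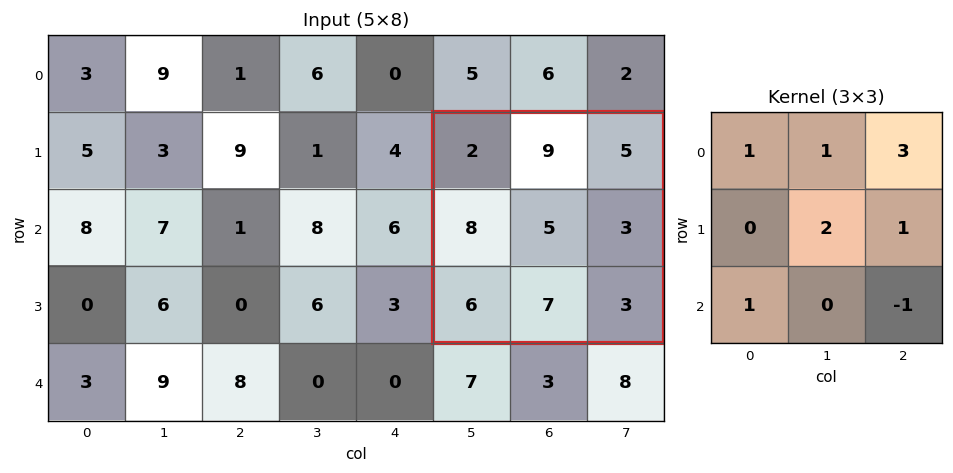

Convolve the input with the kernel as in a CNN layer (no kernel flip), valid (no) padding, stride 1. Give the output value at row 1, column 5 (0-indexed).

The receptive field on the input at this output position is [2 9 5 / 8 5 3 / 6 7 3]. Elementwise product with the kernel and sum: 2·1 + 9·1 + 5·3 + 5·2 + 3·1 + 6·1 + 3·-1.

42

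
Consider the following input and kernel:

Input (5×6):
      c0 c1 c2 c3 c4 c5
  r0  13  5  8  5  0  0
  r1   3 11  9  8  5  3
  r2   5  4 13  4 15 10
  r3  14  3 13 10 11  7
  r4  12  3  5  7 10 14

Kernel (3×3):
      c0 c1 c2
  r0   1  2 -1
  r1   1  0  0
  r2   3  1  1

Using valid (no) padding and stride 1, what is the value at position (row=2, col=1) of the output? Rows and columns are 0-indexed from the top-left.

The receptive field on the input at this output position is [4 13 4 / 3 13 10 / 3 5 7]. Elementwise product with the kernel and sum: 4·1 + 13·2 + 4·-1 + 3·1 + 3·3 + 5·1 + 7·1.

50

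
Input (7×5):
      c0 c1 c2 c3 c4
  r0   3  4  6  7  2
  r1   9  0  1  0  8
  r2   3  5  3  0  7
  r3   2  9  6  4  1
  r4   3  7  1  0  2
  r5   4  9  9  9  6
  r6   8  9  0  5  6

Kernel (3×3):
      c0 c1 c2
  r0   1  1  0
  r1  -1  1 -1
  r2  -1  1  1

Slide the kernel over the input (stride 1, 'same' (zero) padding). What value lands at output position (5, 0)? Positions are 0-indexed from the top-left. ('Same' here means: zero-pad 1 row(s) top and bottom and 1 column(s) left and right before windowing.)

The receptive field on the zero-padded input at this output position is [0 3 7 / 0 4 9 / 0 8 9]. Elementwise product with the kernel and sum: 0·1 + 3·1 + 0·-1 + 4·1 + 9·-1 + 0·-1 + 8·1 + 9·1.

15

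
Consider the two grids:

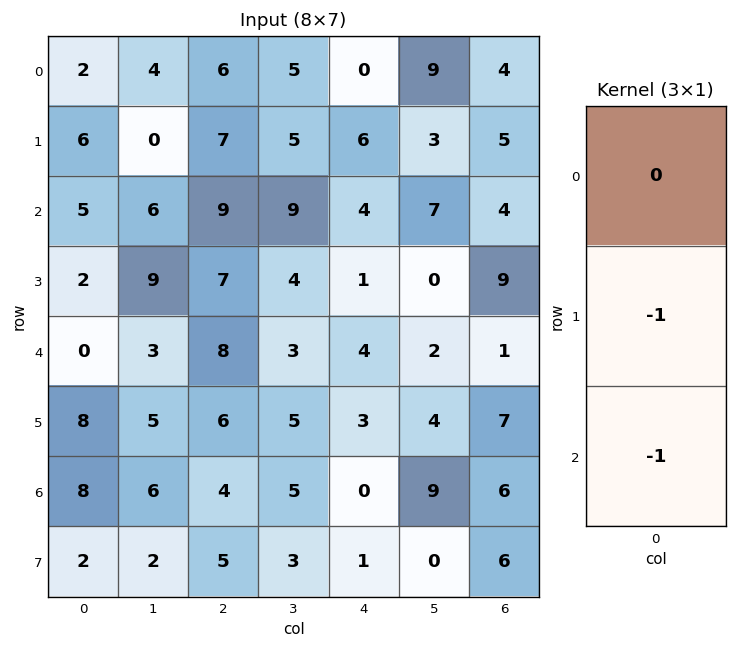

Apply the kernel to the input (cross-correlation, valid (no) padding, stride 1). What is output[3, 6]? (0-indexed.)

-8

The receptive field on the input at this output position is [9 / 1 / 7]. Elementwise product with the kernel and sum: 1·-1 + 7·-1.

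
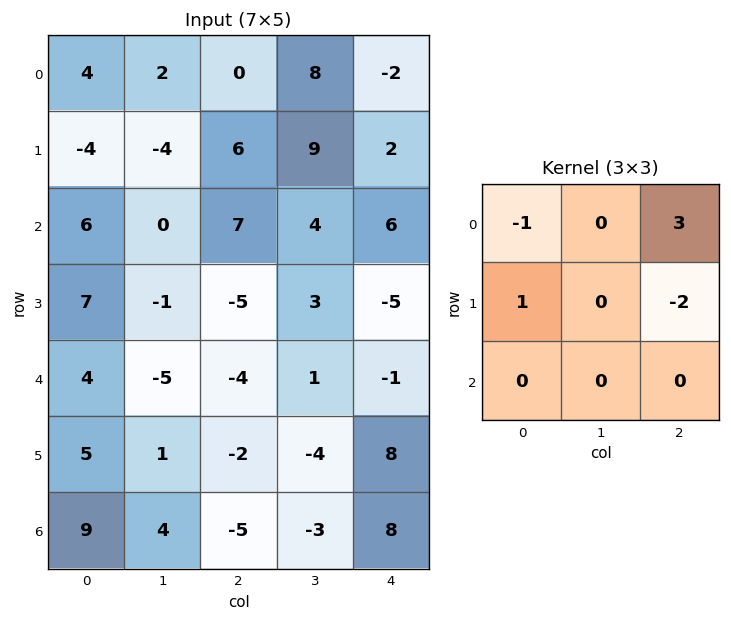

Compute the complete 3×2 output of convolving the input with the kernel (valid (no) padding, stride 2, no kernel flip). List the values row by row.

Output[0,0]: The receptive field on the input at this output position is [4 2 0 / -4 -4 6 / 6 0 7]. Elementwise product with the kernel and sum: 4·-1 + 0·3 + -4·1 + 6·-2.
Output[0,1]: The receptive field on the input at this output position is [0 8 -2 / 6 9 2 / 7 4 6]. Elementwise product with the kernel and sum: 0·-1 + -2·3 + 6·1 + 2·-2.

-20 -4
32 16
-7 -17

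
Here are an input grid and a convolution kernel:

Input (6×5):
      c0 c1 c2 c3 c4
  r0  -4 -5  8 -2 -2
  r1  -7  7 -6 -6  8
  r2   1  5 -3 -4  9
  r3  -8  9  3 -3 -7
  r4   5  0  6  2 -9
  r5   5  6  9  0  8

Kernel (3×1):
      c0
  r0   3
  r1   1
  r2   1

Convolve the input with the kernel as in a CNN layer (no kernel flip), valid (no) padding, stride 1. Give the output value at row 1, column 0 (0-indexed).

-28

The receptive field on the input at this output position is [-7 / 1 / -8]. Elementwise product with the kernel and sum: -7·3 + 1·1 + -8·1.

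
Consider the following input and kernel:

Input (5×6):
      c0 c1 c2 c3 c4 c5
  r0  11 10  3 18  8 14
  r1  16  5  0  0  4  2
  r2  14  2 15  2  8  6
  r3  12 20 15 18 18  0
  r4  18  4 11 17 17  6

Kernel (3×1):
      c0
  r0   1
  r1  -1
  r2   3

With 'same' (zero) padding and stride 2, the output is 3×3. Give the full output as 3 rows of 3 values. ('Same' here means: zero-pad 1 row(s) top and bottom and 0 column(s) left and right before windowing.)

37 -3 4
38 30 50
-6 4 1

Output[0,0]: The receptive field on the zero-padded input at this output position is [0 / 11 / 16]. Elementwise product with the kernel and sum: 0·1 + 11·-1 + 16·3.
Output[0,1]: The receptive field on the zero-padded input at this output position is [0 / 3 / 0]. Elementwise product with the kernel and sum: 0·1 + 3·-1 + 0·3.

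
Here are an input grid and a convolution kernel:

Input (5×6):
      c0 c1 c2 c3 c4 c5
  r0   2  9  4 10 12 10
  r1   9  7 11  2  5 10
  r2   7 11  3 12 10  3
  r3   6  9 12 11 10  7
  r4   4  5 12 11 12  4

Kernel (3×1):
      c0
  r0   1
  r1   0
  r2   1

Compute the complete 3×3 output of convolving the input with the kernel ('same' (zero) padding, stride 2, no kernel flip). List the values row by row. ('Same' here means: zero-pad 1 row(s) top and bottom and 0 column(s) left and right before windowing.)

Output[0,0]: The receptive field on the zero-padded input at this output position is [0 / 2 / 9]. Elementwise product with the kernel and sum: 0·1 + 9·1.
Output[0,1]: The receptive field on the zero-padded input at this output position is [0 / 4 / 11]. Elementwise product with the kernel and sum: 0·1 + 11·1.

9 11 5
15 23 15
6 12 10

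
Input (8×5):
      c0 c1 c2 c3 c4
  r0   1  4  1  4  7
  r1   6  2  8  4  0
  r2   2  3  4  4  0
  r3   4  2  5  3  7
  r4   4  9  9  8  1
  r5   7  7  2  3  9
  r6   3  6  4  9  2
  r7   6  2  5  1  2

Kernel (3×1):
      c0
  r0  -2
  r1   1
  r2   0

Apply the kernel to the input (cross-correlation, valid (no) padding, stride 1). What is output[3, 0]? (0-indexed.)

-4

The receptive field on the input at this output position is [4 / 4 / 7]. Elementwise product with the kernel and sum: 4·-2 + 4·1.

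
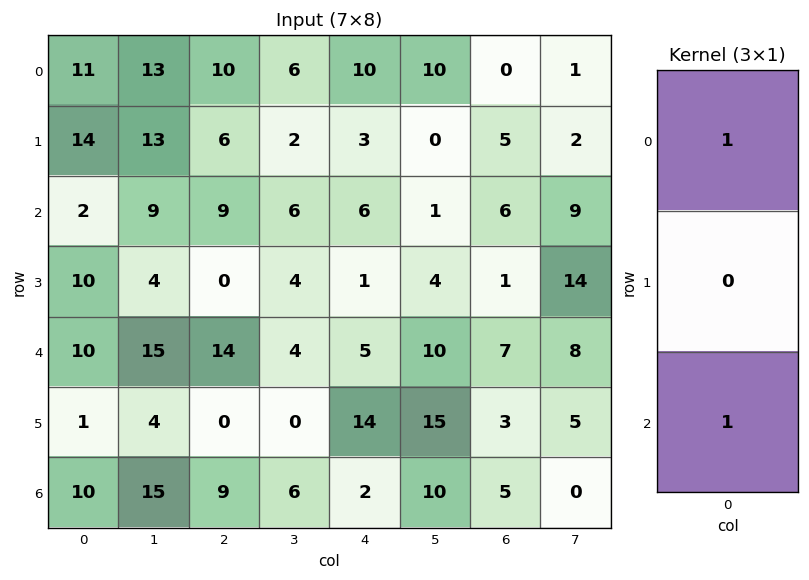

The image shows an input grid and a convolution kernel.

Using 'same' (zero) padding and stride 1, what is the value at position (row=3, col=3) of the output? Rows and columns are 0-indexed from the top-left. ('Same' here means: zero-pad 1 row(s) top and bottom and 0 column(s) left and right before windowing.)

10

The receptive field on the zero-padded input at this output position is [6 / 4 / 4]. Elementwise product with the kernel and sum: 6·1 + 4·1.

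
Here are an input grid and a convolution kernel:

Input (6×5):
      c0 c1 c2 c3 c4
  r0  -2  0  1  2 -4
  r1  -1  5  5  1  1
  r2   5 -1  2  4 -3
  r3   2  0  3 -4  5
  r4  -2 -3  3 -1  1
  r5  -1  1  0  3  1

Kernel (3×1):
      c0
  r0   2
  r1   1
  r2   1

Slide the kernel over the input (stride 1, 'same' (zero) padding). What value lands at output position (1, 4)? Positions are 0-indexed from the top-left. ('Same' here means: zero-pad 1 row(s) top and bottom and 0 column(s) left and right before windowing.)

The receptive field on the zero-padded input at this output position is [-4 / 1 / -3]. Elementwise product with the kernel and sum: -4·2 + 1·1 + -3·1.

-10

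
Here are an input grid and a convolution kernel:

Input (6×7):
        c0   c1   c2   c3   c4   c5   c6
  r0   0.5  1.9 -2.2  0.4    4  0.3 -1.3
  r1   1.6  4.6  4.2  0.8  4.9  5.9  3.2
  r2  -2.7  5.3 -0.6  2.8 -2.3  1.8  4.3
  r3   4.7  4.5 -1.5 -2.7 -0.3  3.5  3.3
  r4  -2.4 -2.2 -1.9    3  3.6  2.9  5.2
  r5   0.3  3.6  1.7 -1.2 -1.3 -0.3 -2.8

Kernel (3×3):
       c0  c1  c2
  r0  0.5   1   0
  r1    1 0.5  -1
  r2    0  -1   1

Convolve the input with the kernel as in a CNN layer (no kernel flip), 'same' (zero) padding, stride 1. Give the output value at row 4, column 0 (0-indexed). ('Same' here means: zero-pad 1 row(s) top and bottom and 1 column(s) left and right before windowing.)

9

The receptive field on the zero-padded input at this output position is [0 4.7 4.5 / 0 -2.4 -2.2 / 0 0.3 3.6]. Elementwise product with the kernel and sum: 0·0.5 + 4.7·1 + 0·1 + -2.4·0.5 + -2.2·-1 + 0.3·-1 + 3.6·1.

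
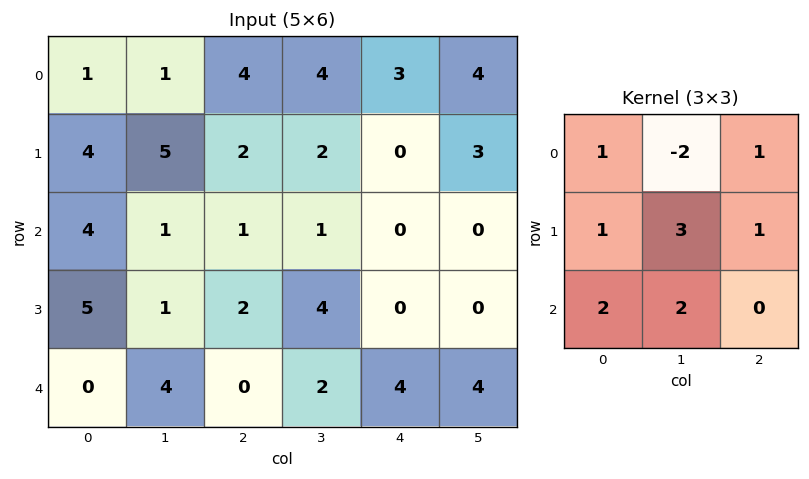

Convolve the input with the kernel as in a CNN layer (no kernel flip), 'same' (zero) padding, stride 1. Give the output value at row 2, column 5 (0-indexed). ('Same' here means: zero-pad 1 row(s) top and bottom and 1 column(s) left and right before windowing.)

-6

The receptive field on the zero-padded input at this output position is [0 3 0 / 0 0 0 / 0 0 0]. Elementwise product with the kernel and sum: 0·1 + 3·-2 + 0·1 + 0·1 + 0·3 + 0·1 + 0·2 + 0·2.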